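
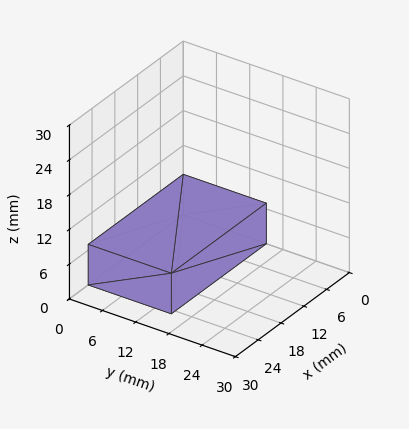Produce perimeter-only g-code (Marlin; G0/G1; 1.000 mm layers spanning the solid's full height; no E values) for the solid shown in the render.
Reading the render: the shape is a rectangular box, roughly 25 × 15 mm footprint and 7 mm tall (dimensions read to the nearest mm from the axis ticks). For the g-code, the solid's height is divided into equal slices at the stated Δz and each level perimeter traced with G1 moves after a G0 lift.

; perimeter-only toolpath
G21 ; units = mm
G90 ; absolute positioning
G28 ; home
; layer 1
G0 Z1.000
G0 X0.000 Y0.000
G1 X25.000 Y0.000
G1 X25.000 Y15.000
G1 X0.000 Y15.000
G1 X0.000 Y0.000
; layer 2
G0 Z2.000
G0 X0.000 Y0.000
G1 X25.000 Y0.000
G1 X25.000 Y15.000
G1 X0.000 Y15.000
G1 X0.000 Y0.000
; layer 3
G0 Z3.000
G0 X0.000 Y0.000
G1 X25.000 Y0.000
G1 X25.000 Y15.000
G1 X0.000 Y15.000
G1 X0.000 Y0.000
; layer 4
G0 Z4.000
G0 X0.000 Y0.000
G1 X25.000 Y0.000
G1 X25.000 Y15.000
G1 X0.000 Y15.000
G1 X0.000 Y0.000
; layer 5
G0 Z5.000
G0 X0.000 Y0.000
G1 X25.000 Y0.000
G1 X25.000 Y15.000
G1 X0.000 Y15.000
G1 X0.000 Y0.000
; layer 6
G0 Z6.000
G0 X0.000 Y0.000
G1 X25.000 Y0.000
G1 X25.000 Y15.000
G1 X0.000 Y15.000
G1 X0.000 Y0.000
; layer 7
G0 Z7.000
G0 X0.000 Y0.000
G1 X25.000 Y0.000
G1 X25.000 Y15.000
G1 X0.000 Y15.000
G1 X0.000 Y0.000
M2 ; end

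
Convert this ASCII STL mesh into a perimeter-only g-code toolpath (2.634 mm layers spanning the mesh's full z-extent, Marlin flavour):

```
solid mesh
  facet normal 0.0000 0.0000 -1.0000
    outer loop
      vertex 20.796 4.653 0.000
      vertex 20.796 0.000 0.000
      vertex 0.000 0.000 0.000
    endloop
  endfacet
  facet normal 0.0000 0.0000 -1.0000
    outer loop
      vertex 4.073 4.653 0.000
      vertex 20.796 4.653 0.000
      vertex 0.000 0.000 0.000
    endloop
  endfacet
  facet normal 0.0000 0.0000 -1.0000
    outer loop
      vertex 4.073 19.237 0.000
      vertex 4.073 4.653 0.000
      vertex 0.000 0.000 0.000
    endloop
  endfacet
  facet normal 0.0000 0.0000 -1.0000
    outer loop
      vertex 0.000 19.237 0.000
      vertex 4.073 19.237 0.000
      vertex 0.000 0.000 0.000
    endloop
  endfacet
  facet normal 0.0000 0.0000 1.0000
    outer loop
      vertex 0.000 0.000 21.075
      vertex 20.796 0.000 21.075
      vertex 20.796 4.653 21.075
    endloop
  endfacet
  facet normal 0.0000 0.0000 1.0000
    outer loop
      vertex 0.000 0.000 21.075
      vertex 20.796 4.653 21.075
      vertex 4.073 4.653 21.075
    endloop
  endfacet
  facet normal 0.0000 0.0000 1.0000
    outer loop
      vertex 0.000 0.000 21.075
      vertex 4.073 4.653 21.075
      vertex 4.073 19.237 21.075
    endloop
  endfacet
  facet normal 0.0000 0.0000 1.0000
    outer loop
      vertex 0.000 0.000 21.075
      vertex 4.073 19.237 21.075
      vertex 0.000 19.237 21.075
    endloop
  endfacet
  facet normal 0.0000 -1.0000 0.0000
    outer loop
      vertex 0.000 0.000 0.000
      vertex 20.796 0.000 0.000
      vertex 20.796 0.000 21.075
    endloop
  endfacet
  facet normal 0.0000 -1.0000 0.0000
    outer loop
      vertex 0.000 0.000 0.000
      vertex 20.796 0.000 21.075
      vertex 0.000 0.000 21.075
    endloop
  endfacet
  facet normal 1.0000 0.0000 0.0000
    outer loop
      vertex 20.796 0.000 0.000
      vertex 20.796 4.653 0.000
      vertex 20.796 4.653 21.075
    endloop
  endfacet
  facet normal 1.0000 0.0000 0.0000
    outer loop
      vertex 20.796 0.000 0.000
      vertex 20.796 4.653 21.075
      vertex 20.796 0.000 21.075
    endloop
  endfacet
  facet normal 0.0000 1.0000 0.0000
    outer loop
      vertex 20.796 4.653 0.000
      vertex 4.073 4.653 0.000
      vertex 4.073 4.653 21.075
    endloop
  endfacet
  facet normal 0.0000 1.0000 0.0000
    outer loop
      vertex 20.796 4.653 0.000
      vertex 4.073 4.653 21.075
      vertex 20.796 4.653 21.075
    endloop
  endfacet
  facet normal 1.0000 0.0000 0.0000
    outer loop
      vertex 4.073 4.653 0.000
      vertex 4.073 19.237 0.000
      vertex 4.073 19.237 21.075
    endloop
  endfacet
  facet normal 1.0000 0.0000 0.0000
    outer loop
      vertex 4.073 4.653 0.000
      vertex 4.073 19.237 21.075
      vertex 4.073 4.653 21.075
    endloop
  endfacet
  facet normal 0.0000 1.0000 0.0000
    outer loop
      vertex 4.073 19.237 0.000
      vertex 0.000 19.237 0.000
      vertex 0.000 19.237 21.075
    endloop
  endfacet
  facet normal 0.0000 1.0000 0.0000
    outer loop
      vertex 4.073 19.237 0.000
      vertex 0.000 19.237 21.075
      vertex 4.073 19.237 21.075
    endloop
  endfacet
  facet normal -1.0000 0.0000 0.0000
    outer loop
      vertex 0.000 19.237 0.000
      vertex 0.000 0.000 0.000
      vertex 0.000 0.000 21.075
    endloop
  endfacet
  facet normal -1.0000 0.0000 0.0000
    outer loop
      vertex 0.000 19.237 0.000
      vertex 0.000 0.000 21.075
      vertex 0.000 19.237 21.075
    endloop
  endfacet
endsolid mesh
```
; perimeter-only toolpath
G21 ; units = mm
G90 ; absolute positioning
G28 ; home
; layer 1
G0 Z2.634
G0 X0.000 Y0.000
G1 X20.796 Y0.000
G1 X20.796 Y4.653
G1 X4.073 Y4.653
G1 X4.073 Y19.237
G1 X0.000 Y19.237
G1 X0.000 Y0.000
; layer 2
G0 Z5.269
G0 X0.000 Y0.000
G1 X20.796 Y0.000
G1 X20.796 Y4.653
G1 X4.073 Y4.653
G1 X4.073 Y19.237
G1 X0.000 Y19.237
G1 X0.000 Y0.000
; layer 3
G0 Z7.903
G0 X0.000 Y0.000
G1 X20.796 Y0.000
G1 X20.796 Y4.653
G1 X4.073 Y4.653
G1 X4.073 Y19.237
G1 X0.000 Y19.237
G1 X0.000 Y0.000
; layer 4
G0 Z10.537
G0 X0.000 Y0.000
G1 X20.796 Y0.000
G1 X20.796 Y4.653
G1 X4.073 Y4.653
G1 X4.073 Y19.237
G1 X0.000 Y19.237
G1 X0.000 Y0.000
; layer 5
G0 Z13.172
G0 X0.000 Y0.000
G1 X20.796 Y0.000
G1 X20.796 Y4.653
G1 X4.073 Y4.653
G1 X4.073 Y19.237
G1 X0.000 Y19.237
G1 X0.000 Y0.000
; layer 6
G0 Z15.806
G0 X0.000 Y0.000
G1 X20.796 Y0.000
G1 X20.796 Y4.653
G1 X4.073 Y4.653
G1 X4.073 Y19.237
G1 X0.000 Y19.237
G1 X0.000 Y0.000
; layer 7
G0 Z18.441
G0 X0.000 Y0.000
G1 X20.796 Y0.000
G1 X20.796 Y4.653
G1 X4.073 Y4.653
G1 X4.073 Y19.237
G1 X0.000 Y19.237
G1 X0.000 Y0.000
; layer 8
G0 Z21.075
G0 X0.000 Y0.000
G1 X20.796 Y0.000
G1 X20.796 Y4.653
G1 X4.073 Y4.653
G1 X4.073 Y19.237
G1 X0.000 Y19.237
G1 X0.000 Y0.000
M2 ; end

The solid is an L-shaped prism: outer 20.8 × 19.2 mm, arm thicknesses ≈ 4.65 mm (horizontal) and 4.07 mm (vertical), extruded 21.1 mm in z. Slicing at Δz = 2.634 mm — 8 equal slices spanning the solid's height, so layer i sits at z = i·h/8 — gives 8 non-empty perimeters. Each is a 6-segment closed polygon; G0 lifts to the layer z and rapids to the start vertex, then G1 traces the edges.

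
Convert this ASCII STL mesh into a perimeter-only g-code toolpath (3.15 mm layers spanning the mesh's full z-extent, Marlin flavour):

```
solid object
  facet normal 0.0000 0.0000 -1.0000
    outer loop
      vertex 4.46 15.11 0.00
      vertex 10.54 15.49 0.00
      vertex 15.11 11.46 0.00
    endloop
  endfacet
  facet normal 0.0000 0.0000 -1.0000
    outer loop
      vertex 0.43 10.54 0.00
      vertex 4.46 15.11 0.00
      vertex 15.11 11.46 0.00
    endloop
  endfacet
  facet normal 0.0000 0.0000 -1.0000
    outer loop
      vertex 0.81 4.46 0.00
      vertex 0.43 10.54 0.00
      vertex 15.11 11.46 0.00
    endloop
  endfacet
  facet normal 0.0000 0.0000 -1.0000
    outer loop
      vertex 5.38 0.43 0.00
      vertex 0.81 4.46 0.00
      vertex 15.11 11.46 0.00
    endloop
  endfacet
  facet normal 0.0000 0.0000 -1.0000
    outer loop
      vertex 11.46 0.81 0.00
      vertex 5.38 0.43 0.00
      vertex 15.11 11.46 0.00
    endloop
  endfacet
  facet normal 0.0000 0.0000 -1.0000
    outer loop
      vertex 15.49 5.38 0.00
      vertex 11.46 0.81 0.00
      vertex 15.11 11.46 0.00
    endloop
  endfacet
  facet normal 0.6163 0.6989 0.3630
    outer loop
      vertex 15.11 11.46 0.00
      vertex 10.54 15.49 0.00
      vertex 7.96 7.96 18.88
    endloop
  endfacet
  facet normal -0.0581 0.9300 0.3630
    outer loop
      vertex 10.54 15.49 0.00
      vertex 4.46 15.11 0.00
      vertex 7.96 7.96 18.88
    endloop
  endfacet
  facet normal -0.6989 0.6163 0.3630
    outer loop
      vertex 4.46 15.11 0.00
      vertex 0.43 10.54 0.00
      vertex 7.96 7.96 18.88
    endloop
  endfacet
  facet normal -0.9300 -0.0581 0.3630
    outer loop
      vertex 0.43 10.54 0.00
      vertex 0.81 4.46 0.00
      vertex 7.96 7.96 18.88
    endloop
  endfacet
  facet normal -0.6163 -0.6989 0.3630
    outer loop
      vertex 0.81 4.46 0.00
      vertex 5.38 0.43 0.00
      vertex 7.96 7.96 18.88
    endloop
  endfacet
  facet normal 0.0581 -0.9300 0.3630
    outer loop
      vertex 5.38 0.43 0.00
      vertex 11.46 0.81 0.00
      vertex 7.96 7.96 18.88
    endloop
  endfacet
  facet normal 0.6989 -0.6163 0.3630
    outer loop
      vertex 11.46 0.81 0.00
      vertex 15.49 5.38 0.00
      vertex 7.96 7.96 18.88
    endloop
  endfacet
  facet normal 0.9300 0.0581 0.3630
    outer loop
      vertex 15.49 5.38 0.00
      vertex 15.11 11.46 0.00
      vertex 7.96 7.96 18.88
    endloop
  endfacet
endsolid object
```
; perimeter-only toolpath
G21 ; units = mm
G90 ; absolute positioning
G28 ; home
; layer 1
G0 Z3.15
G0 X13.92 Y10.88
G1 X10.11 Y14.23
G1 X5.04 Y13.92
G1 X1.68 Y10.11
G1 X2.00 Y5.04
G1 X5.81 Y1.68
G1 X10.88 Y2.00
G1 X14.23 Y5.81
G1 X13.92 Y10.88
; layer 2
G0 Z6.29
G0 X12.73 Y10.29
G1 X9.68 Y12.98
G1 X5.63 Y12.73
G1 X2.94 Y9.68
G1 X3.19 Y5.63
G1 X6.24 Y2.94
G1 X10.29 Y3.19
G1 X12.98 Y6.24
G1 X12.73 Y10.29
; layer 3
G0 Z9.44
G0 X11.54 Y9.71
G1 X9.25 Y11.72
G1 X6.21 Y11.54
G1 X4.20 Y9.25
G1 X4.38 Y6.21
G1 X6.67 Y4.20
G1 X9.71 Y4.38
G1 X11.72 Y6.67
G1 X11.54 Y9.71
; layer 4
G0 Z12.59
G0 X10.34 Y9.13
G1 X8.82 Y10.47
G1 X6.79 Y10.34
G1 X5.45 Y8.82
G1 X5.58 Y6.79
G1 X7.10 Y5.45
G1 X9.13 Y5.58
G1 X10.47 Y7.10
G1 X10.34 Y9.13
; layer 5
G0 Z15.73
G0 X9.15 Y8.54
G1 X8.39 Y9.21
G1 X7.38 Y9.15
G1 X6.71 Y8.39
G1 X6.77 Y7.38
G1 X7.53 Y6.71
G1 X8.54 Y6.77
G1 X9.21 Y7.53
G1 X9.15 Y8.54
M2 ; end

The solid is a regular 8-sided pyramid, base circumscribed radius ≈ 7.96 mm, apex at z ≈ 18.9 mm. Slicing at Δz = 3.15 mm — 6 equal slices spanning the solid's height, so layer i sits at z = i·h/6 — gives 5 non-empty perimeters. Each is a 8-segment closed polygon; G0 lifts to the layer z and rapids to the start vertex, then G1 traces the edges. The cross-section shrinks linearly with z (the slice at the apex is degenerate and omitted).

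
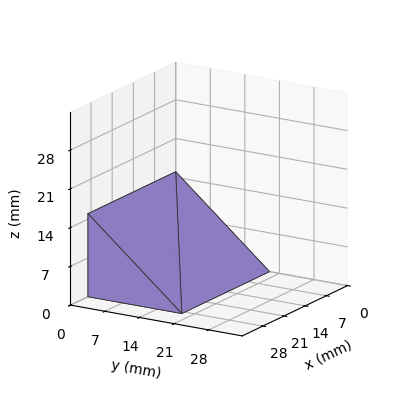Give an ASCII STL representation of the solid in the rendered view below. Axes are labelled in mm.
Reading the render: the shape is a wedge (ramp): 29 × 19 mm base, rising to 15 mm along the y=0 edge and sloping linearly to z=0 at y=19 (dimensions read to the nearest mm from the axis ticks). For the STL, each face is triangulated and given an outward normal.

solid part
  facet normal 0.0000 0.0000 -1.0000
    outer loop
      vertex 29.0 19.0 0.0
      vertex 29.0 0.0 0.0
      vertex 0.0 0.0 0.0
    endloop
  endfacet
  facet normal 0.0000 0.0000 -1.0000
    outer loop
      vertex 0.0 19.0 0.0
      vertex 29.0 19.0 0.0
      vertex 0.0 0.0 0.0
    endloop
  endfacet
  facet normal 0.0000 -1.0000 0.0000
    outer loop
      vertex 0.0 0.0 0.0
      vertex 29.0 0.0 0.0
      vertex 29.0 0.0 15.0
    endloop
  endfacet
  facet normal 0.0000 -1.0000 0.0000
    outer loop
      vertex 0.0 0.0 0.0
      vertex 29.0 0.0 15.0
      vertex 0.0 0.0 15.0
    endloop
  endfacet
  facet normal 0.0000 0.6196 0.7849
    outer loop
      vertex 0.0 0.0 15.0
      vertex 29.0 0.0 15.0
      vertex 29.0 19.0 0.0
    endloop
  endfacet
  facet normal 0.0000 0.6196 0.7849
    outer loop
      vertex 0.0 0.0 15.0
      vertex 29.0 19.0 0.0
      vertex 0.0 19.0 0.0
    endloop
  endfacet
  facet normal -1.0000 0.0000 0.0000
    outer loop
      vertex 0.0 0.0 15.0
      vertex 0.0 19.0 0.0
      vertex 0.0 0.0 0.0
    endloop
  endfacet
  facet normal 1.0000 0.0000 0.0000
    outer loop
      vertex 29.0 0.0 0.0
      vertex 29.0 19.0 0.0
      vertex 29.0 0.0 15.0
    endloop
  endfacet
endsolid part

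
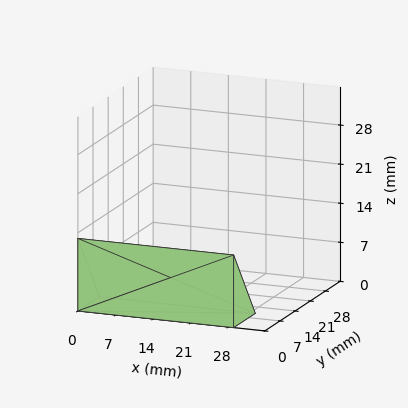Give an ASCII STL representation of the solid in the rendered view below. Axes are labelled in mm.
Reading the render: the shape is a wedge (ramp): 29 × 10 mm base, rising to 13 mm along the y=0 edge and sloping linearly to z=0 at y=10 (dimensions read to the nearest mm from the axis ticks). For the STL, each face is triangulated and given an outward normal.

solid part
  facet normal 0.0000 0.0000 -1.0000
    outer loop
      vertex 29.0 10.0 0.0
      vertex 29.0 0.0 0.0
      vertex 0.0 0.0 0.0
    endloop
  endfacet
  facet normal 0.0000 0.0000 -1.0000
    outer loop
      vertex 0.0 10.0 0.0
      vertex 29.0 10.0 0.0
      vertex 0.0 0.0 0.0
    endloop
  endfacet
  facet normal 0.0000 -1.0000 0.0000
    outer loop
      vertex 0.0 0.0 0.0
      vertex 29.0 0.0 0.0
      vertex 29.0 0.0 13.0
    endloop
  endfacet
  facet normal 0.0000 -1.0000 0.0000
    outer loop
      vertex 0.0 0.0 0.0
      vertex 29.0 0.0 13.0
      vertex 0.0 0.0 13.0
    endloop
  endfacet
  facet normal 0.0000 0.7926 0.6097
    outer loop
      vertex 0.0 0.0 13.0
      vertex 29.0 0.0 13.0
      vertex 29.0 10.0 0.0
    endloop
  endfacet
  facet normal 0.0000 0.7926 0.6097
    outer loop
      vertex 0.0 0.0 13.0
      vertex 29.0 10.0 0.0
      vertex 0.0 10.0 0.0
    endloop
  endfacet
  facet normal -1.0000 0.0000 0.0000
    outer loop
      vertex 0.0 0.0 13.0
      vertex 0.0 10.0 0.0
      vertex 0.0 0.0 0.0
    endloop
  endfacet
  facet normal 1.0000 0.0000 0.0000
    outer loop
      vertex 29.0 0.0 0.0
      vertex 29.0 10.0 0.0
      vertex 29.0 0.0 13.0
    endloop
  endfacet
endsolid part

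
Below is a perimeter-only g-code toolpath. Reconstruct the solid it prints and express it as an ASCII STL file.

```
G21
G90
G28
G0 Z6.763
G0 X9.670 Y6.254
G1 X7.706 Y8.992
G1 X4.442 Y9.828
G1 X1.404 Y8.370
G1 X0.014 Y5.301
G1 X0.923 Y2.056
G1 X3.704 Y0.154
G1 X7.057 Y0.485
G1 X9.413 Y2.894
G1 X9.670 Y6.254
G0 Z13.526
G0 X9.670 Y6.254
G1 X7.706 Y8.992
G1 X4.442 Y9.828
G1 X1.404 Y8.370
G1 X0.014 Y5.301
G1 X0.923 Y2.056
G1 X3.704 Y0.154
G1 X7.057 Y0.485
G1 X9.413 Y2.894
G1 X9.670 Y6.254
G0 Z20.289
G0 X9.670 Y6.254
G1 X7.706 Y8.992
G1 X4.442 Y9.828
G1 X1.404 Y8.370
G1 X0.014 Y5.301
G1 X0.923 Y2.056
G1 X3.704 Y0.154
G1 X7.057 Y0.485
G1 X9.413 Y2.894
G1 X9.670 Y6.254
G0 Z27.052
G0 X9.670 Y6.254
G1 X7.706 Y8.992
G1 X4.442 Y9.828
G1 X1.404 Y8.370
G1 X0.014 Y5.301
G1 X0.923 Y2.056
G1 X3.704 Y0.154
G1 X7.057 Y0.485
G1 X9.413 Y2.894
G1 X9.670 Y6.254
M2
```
solid part
  facet normal 0.0000 0.0000 -1.0000
    outer loop
      vertex 4.442 9.828 0.000
      vertex 7.706 8.992 0.000
      vertex 9.670 6.254 0.000
    endloop
  endfacet
  facet normal 0.0000 0.0000 -1.0000
    outer loop
      vertex 1.404 8.370 0.000
      vertex 4.442 9.828 0.000
      vertex 9.670 6.254 0.000
    endloop
  endfacet
  facet normal 0.0000 0.0000 -1.0000
    outer loop
      vertex 0.014 5.301 0.000
      vertex 1.404 8.370 0.000
      vertex 9.670 6.254 0.000
    endloop
  endfacet
  facet normal 0.0000 0.0000 -1.0000
    outer loop
      vertex 0.923 2.056 0.000
      vertex 0.014 5.301 0.000
      vertex 9.670 6.254 0.000
    endloop
  endfacet
  facet normal 0.0000 0.0000 -1.0000
    outer loop
      vertex 3.704 0.154 0.000
      vertex 0.923 2.056 0.000
      vertex 9.670 6.254 0.000
    endloop
  endfacet
  facet normal 0.0000 0.0000 -1.0000
    outer loop
      vertex 7.057 0.485 0.000
      vertex 3.704 0.154 0.000
      vertex 9.670 6.254 0.000
    endloop
  endfacet
  facet normal 0.0000 0.0000 -1.0000
    outer loop
      vertex 9.413 2.894 0.000
      vertex 7.057 0.485 0.000
      vertex 9.670 6.254 0.000
    endloop
  endfacet
  facet normal 0.0000 0.0000 1.0000
    outer loop
      vertex 9.670 6.254 27.052
      vertex 7.706 8.992 27.052
      vertex 4.442 9.828 27.052
    endloop
  endfacet
  facet normal 0.0000 0.0000 1.0000
    outer loop
      vertex 9.670 6.254 27.052
      vertex 4.442 9.828 27.052
      vertex 1.404 8.370 27.052
    endloop
  endfacet
  facet normal 0.0000 0.0000 1.0000
    outer loop
      vertex 9.670 6.254 27.052
      vertex 1.404 8.370 27.052
      vertex 0.014 5.301 27.052
    endloop
  endfacet
  facet normal 0.0000 0.0000 1.0000
    outer loop
      vertex 9.670 6.254 27.052
      vertex 0.014 5.301 27.052
      vertex 0.923 2.056 27.052
    endloop
  endfacet
  facet normal 0.0000 0.0000 1.0000
    outer loop
      vertex 9.670 6.254 27.052
      vertex 0.923 2.056 27.052
      vertex 3.704 0.154 27.052
    endloop
  endfacet
  facet normal 0.0000 0.0000 1.0000
    outer loop
      vertex 9.670 6.254 27.052
      vertex 3.704 0.154 27.052
      vertex 7.057 0.485 27.052
    endloop
  endfacet
  facet normal 0.0000 0.0000 1.0000
    outer loop
      vertex 9.670 6.254 27.052
      vertex 7.057 0.485 27.052
      vertex 9.413 2.894 27.052
    endloop
  endfacet
  facet normal 0.8126 0.5829 0.0000
    outer loop
      vertex 9.670 6.254 0.000
      vertex 7.706 8.992 0.000
      vertex 7.706 8.992 27.052
    endloop
  endfacet
  facet normal 0.8126 0.5829 0.0000
    outer loop
      vertex 9.670 6.254 0.000
      vertex 7.706 8.992 27.052
      vertex 9.670 6.254 27.052
    endloop
  endfacet
  facet normal 0.2481 0.9687 0.0000
    outer loop
      vertex 7.706 8.992 0.000
      vertex 4.442 9.828 0.000
      vertex 4.442 9.828 27.052
    endloop
  endfacet
  facet normal 0.2481 0.9687 0.0000
    outer loop
      vertex 7.706 8.992 0.000
      vertex 4.442 9.828 27.052
      vertex 7.706 8.992 27.052
    endloop
  endfacet
  facet normal -0.4327 0.9016 0.0000
    outer loop
      vertex 4.442 9.828 0.000
      vertex 1.404 8.370 0.000
      vertex 1.404 8.370 27.052
    endloop
  endfacet
  facet normal -0.4327 0.9016 0.0000
    outer loop
      vertex 4.442 9.828 0.000
      vertex 1.404 8.370 27.052
      vertex 4.442 9.828 27.052
    endloop
  endfacet
  facet normal -0.9109 0.4126 0.0000
    outer loop
      vertex 1.404 8.370 0.000
      vertex 0.014 5.301 0.000
      vertex 0.014 5.301 27.052
    endloop
  endfacet
  facet normal -0.9109 0.4126 0.0000
    outer loop
      vertex 1.404 8.370 0.000
      vertex 0.014 5.301 27.052
      vertex 1.404 8.370 27.052
    endloop
  endfacet
  facet normal -0.9629 -0.2697 0.0000
    outer loop
      vertex 0.014 5.301 0.000
      vertex 0.923 2.056 0.000
      vertex 0.923 2.056 27.052
    endloop
  endfacet
  facet normal -0.9629 -0.2697 0.0000
    outer loop
      vertex 0.014 5.301 0.000
      vertex 0.923 2.056 27.052
      vertex 0.014 5.301 27.052
    endloop
  endfacet
  facet normal -0.5645 -0.8254 0.0000
    outer loop
      vertex 0.923 2.056 0.000
      vertex 3.704 0.154 0.000
      vertex 3.704 0.154 27.052
    endloop
  endfacet
  facet normal -0.5645 -0.8254 0.0000
    outer loop
      vertex 0.923 2.056 0.000
      vertex 3.704 0.154 27.052
      vertex 0.923 2.056 27.052
    endloop
  endfacet
  facet normal 0.0982 -0.9952 0.0000
    outer loop
      vertex 3.704 0.154 0.000
      vertex 7.057 0.485 0.000
      vertex 7.057 0.485 27.052
    endloop
  endfacet
  facet normal 0.0982 -0.9952 0.0000
    outer loop
      vertex 3.704 0.154 0.000
      vertex 7.057 0.485 27.052
      vertex 3.704 0.154 27.052
    endloop
  endfacet
  facet normal 0.7149 -0.6992 0.0000
    outer loop
      vertex 7.057 0.485 0.000
      vertex 9.413 2.894 0.000
      vertex 9.413 2.894 27.052
    endloop
  endfacet
  facet normal 0.7149 -0.6992 0.0000
    outer loop
      vertex 7.057 0.485 0.000
      vertex 9.413 2.894 27.052
      vertex 7.057 0.485 27.052
    endloop
  endfacet
  facet normal 0.9971 -0.0763 0.0000
    outer loop
      vertex 9.413 2.894 0.000
      vertex 9.670 6.254 0.000
      vertex 9.670 6.254 27.052
    endloop
  endfacet
  facet normal 0.9971 -0.0763 0.0000
    outer loop
      vertex 9.413 2.894 0.000
      vertex 9.670 6.254 27.052
      vertex 9.413 2.894 27.052
    endloop
  endfacet
endsolid part

The G0 Z moves step by Δz≈6.763 mm. Every layer's G1 loop is the same polygon, so the solid is a straight extrusion of it from z=0 to z≈27.1. Closing with flat bottom and top caps and triangulating gives 32 facets — a regular 9-sided prism (a cylinder approximated with 9 flat sides), circumscribed radius ≈ 4.93 mm, height ≈ 27.1 mm.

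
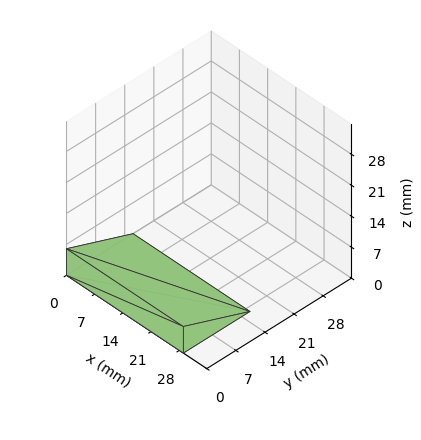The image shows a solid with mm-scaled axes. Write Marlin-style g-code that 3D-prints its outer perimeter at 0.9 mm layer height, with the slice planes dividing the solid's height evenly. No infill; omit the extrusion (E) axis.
Reading the render: the shape is a wedge (ramp): 29 × 16 mm base, rising to 6 mm along the y=0 edge and sloping linearly to z=0 at y=16 (dimensions read to the nearest mm from the axis ticks). For the g-code, the solid's height is divided into equal slices at the stated Δz and each level perimeter traced with G1 moves after a G0 lift.

; perimeter-only toolpath
G21 ; units = mm
G90 ; absolute positioning
G28 ; home
; layer 1
G0 Z0.9
G0 X0.0 Y0.0
G1 X29.0 Y0.0
G1 X29.0 Y13.7
G1 X0.0 Y13.7
G1 X0.0 Y0.0
; layer 2
G0 Z1.7
G0 X0.0 Y0.0
G1 X29.0 Y0.0
G1 X29.0 Y11.4
G1 X0.0 Y11.4
G1 X0.0 Y0.0
; layer 3
G0 Z2.6
G0 X0.0 Y0.0
G1 X29.0 Y0.0
G1 X29.0 Y9.1
G1 X0.0 Y9.1
G1 X0.0 Y0.0
; layer 4
G0 Z3.4
G0 X0.0 Y0.0
G1 X29.0 Y0.0
G1 X29.0 Y6.9
G1 X0.0 Y6.9
G1 X0.0 Y0.0
; layer 5
G0 Z4.3
G0 X0.0 Y0.0
G1 X29.0 Y0.0
G1 X29.0 Y4.6
G1 X0.0 Y4.6
G1 X0.0 Y0.0
; layer 6
G0 Z5.1
G0 X0.0 Y0.0
G1 X29.0 Y0.0
G1 X29.0 Y2.3
G1 X0.0 Y2.3
G1 X0.0 Y0.0
M2 ; end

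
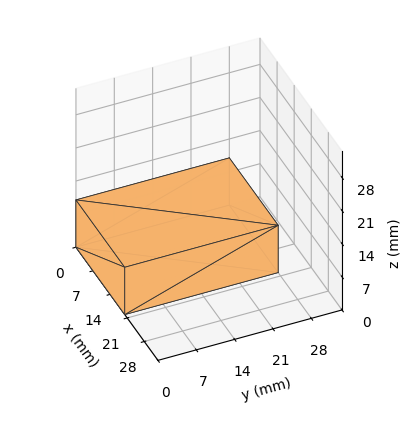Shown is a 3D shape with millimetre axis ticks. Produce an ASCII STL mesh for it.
Reading the render: the shape is a rectangular box, roughly 20 × 28 mm footprint and 10 mm tall (dimensions read to the nearest mm from the axis ticks). For the STL, each face is triangulated and given an outward normal.

solid part
  facet normal 0.0000 0.0000 -1.0000
    outer loop
      vertex 20.0 28.0 0.0
      vertex 20.0 0.0 0.0
      vertex 0.0 0.0 0.0
    endloop
  endfacet
  facet normal 0.0000 0.0000 -1.0000
    outer loop
      vertex 0.0 28.0 0.0
      vertex 20.0 28.0 0.0
      vertex 0.0 0.0 0.0
    endloop
  endfacet
  facet normal 0.0000 0.0000 1.0000
    outer loop
      vertex 0.0 0.0 10.0
      vertex 20.0 0.0 10.0
      vertex 20.0 28.0 10.0
    endloop
  endfacet
  facet normal 0.0000 0.0000 1.0000
    outer loop
      vertex 0.0 0.0 10.0
      vertex 20.0 28.0 10.0
      vertex 0.0 28.0 10.0
    endloop
  endfacet
  facet normal 0.0000 -1.0000 0.0000
    outer loop
      vertex 0.0 0.0 0.0
      vertex 20.0 0.0 0.0
      vertex 20.0 0.0 10.0
    endloop
  endfacet
  facet normal 0.0000 -1.0000 0.0000
    outer loop
      vertex 0.0 0.0 0.0
      vertex 20.0 0.0 10.0
      vertex 0.0 0.0 10.0
    endloop
  endfacet
  facet normal 0.0000 1.0000 0.0000
    outer loop
      vertex 20.0 28.0 10.0
      vertex 20.0 28.0 0.0
      vertex 0.0 28.0 0.0
    endloop
  endfacet
  facet normal 0.0000 1.0000 0.0000
    outer loop
      vertex 0.0 28.0 10.0
      vertex 20.0 28.0 10.0
      vertex 0.0 28.0 0.0
    endloop
  endfacet
  facet normal -1.0000 0.0000 0.0000
    outer loop
      vertex 0.0 28.0 10.0
      vertex 0.0 28.0 0.0
      vertex 0.0 0.0 0.0
    endloop
  endfacet
  facet normal -1.0000 0.0000 0.0000
    outer loop
      vertex 0.0 0.0 10.0
      vertex 0.0 28.0 10.0
      vertex 0.0 0.0 0.0
    endloop
  endfacet
  facet normal 1.0000 0.0000 0.0000
    outer loop
      vertex 20.0 0.0 0.0
      vertex 20.0 28.0 0.0
      vertex 20.0 28.0 10.0
    endloop
  endfacet
  facet normal 1.0000 0.0000 0.0000
    outer loop
      vertex 20.0 0.0 0.0
      vertex 20.0 28.0 10.0
      vertex 20.0 0.0 10.0
    endloop
  endfacet
endsolid part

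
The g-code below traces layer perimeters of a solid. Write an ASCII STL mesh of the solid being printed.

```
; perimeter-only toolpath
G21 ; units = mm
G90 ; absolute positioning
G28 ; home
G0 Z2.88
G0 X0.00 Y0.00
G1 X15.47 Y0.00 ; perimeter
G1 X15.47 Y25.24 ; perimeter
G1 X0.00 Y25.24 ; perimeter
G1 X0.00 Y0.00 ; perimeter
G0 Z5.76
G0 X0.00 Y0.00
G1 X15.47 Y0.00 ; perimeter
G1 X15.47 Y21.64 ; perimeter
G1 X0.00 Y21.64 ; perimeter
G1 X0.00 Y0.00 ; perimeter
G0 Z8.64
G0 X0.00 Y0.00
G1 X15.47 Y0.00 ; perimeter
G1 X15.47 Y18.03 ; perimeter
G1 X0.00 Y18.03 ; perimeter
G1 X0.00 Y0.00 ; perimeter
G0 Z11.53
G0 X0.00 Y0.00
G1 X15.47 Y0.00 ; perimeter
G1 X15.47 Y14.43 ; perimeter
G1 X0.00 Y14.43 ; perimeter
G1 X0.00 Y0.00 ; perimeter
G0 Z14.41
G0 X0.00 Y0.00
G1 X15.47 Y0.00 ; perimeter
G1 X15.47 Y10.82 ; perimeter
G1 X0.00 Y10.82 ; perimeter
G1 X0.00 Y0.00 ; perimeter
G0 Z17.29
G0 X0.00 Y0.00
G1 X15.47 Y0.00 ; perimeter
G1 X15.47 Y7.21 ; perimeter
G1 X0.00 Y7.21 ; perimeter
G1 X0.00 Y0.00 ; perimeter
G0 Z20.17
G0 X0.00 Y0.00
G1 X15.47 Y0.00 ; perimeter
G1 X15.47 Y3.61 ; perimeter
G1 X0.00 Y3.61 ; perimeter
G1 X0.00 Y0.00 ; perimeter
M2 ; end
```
solid part
  facet normal 0.0000 0.0000 -1.0000
    outer loop
      vertex 15.47 28.85 0.00
      vertex 15.47 0.00 0.00
      vertex 0.00 0.00 0.00
    endloop
  endfacet
  facet normal 0.0000 0.0000 -1.0000
    outer loop
      vertex 0.00 28.85 0.00
      vertex 15.47 28.85 0.00
      vertex 0.00 0.00 0.00
    endloop
  endfacet
  facet normal 0.0000 -1.0000 0.0000
    outer loop
      vertex 0.00 0.00 0.00
      vertex 15.47 0.00 0.00
      vertex 15.47 0.00 23.05
    endloop
  endfacet
  facet normal 0.0000 -1.0000 0.0000
    outer loop
      vertex 0.00 0.00 0.00
      vertex 15.47 0.00 23.05
      vertex 0.00 0.00 23.05
    endloop
  endfacet
  facet normal 0.0000 0.6242 0.7813
    outer loop
      vertex 0.00 0.00 23.05
      vertex 15.47 0.00 23.05
      vertex 15.47 28.85 0.00
    endloop
  endfacet
  facet normal 0.0000 0.6242 0.7813
    outer loop
      vertex 0.00 0.00 23.05
      vertex 15.47 28.85 0.00
      vertex 0.00 28.85 0.00
    endloop
  endfacet
  facet normal -1.0000 0.0000 0.0000
    outer loop
      vertex 0.00 0.00 23.05
      vertex 0.00 28.85 0.00
      vertex 0.00 0.00 0.00
    endloop
  endfacet
  facet normal 1.0000 0.0000 0.0000
    outer loop
      vertex 15.47 0.00 0.00
      vertex 15.47 28.85 0.00
      vertex 15.47 0.00 23.05
    endloop
  endfacet
endsolid part

The G0 Z moves step by Δz≈2.88 mm. The G1 loops shrink linearly with z, so the solid tapers from its base footprint up to z≈23.1. Closing with a flat bottom cap and the tapered top and triangulating gives 8 facets — a wedge (ramp): 15.5 × 28.9 mm base, rising to 23.1 mm along the y=0 edge and sloping linearly to z=0 at y=28.9.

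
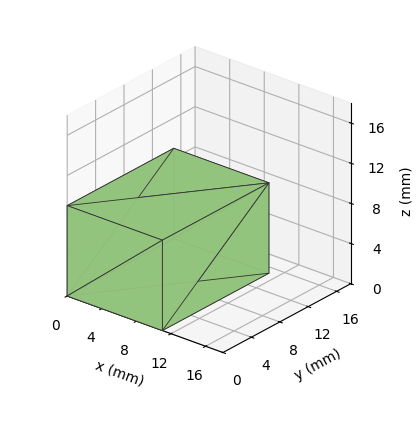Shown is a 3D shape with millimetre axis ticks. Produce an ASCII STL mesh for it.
Reading the render: the shape is a rectangular box, roughly 11 × 15 mm footprint and 9 mm tall (dimensions read to the nearest mm from the axis ticks). For the STL, each face is triangulated and given an outward normal.

solid part
  facet normal 0.0000 0.0000 -1.0000
    outer loop
      vertex 11.00 15.00 0.00
      vertex 11.00 0.00 0.00
      vertex 0.00 0.00 0.00
    endloop
  endfacet
  facet normal 0.0000 0.0000 -1.0000
    outer loop
      vertex 0.00 15.00 0.00
      vertex 11.00 15.00 0.00
      vertex 0.00 0.00 0.00
    endloop
  endfacet
  facet normal 0.0000 0.0000 1.0000
    outer loop
      vertex 0.00 0.00 9.00
      vertex 11.00 0.00 9.00
      vertex 11.00 15.00 9.00
    endloop
  endfacet
  facet normal 0.0000 0.0000 1.0000
    outer loop
      vertex 0.00 0.00 9.00
      vertex 11.00 15.00 9.00
      vertex 0.00 15.00 9.00
    endloop
  endfacet
  facet normal 0.0000 -1.0000 0.0000
    outer loop
      vertex 0.00 0.00 0.00
      vertex 11.00 0.00 0.00
      vertex 11.00 0.00 9.00
    endloop
  endfacet
  facet normal 0.0000 -1.0000 0.0000
    outer loop
      vertex 0.00 0.00 0.00
      vertex 11.00 0.00 9.00
      vertex 0.00 0.00 9.00
    endloop
  endfacet
  facet normal 0.0000 1.0000 0.0000
    outer loop
      vertex 11.00 15.00 9.00
      vertex 11.00 15.00 0.00
      vertex 0.00 15.00 0.00
    endloop
  endfacet
  facet normal 0.0000 1.0000 0.0000
    outer loop
      vertex 0.00 15.00 9.00
      vertex 11.00 15.00 9.00
      vertex 0.00 15.00 0.00
    endloop
  endfacet
  facet normal -1.0000 0.0000 0.0000
    outer loop
      vertex 0.00 15.00 9.00
      vertex 0.00 15.00 0.00
      vertex 0.00 0.00 0.00
    endloop
  endfacet
  facet normal -1.0000 0.0000 0.0000
    outer loop
      vertex 0.00 0.00 9.00
      vertex 0.00 15.00 9.00
      vertex 0.00 0.00 0.00
    endloop
  endfacet
  facet normal 1.0000 0.0000 0.0000
    outer loop
      vertex 11.00 0.00 0.00
      vertex 11.00 15.00 0.00
      vertex 11.00 15.00 9.00
    endloop
  endfacet
  facet normal 1.0000 0.0000 0.0000
    outer loop
      vertex 11.00 0.00 0.00
      vertex 11.00 15.00 9.00
      vertex 11.00 0.00 9.00
    endloop
  endfacet
endsolid part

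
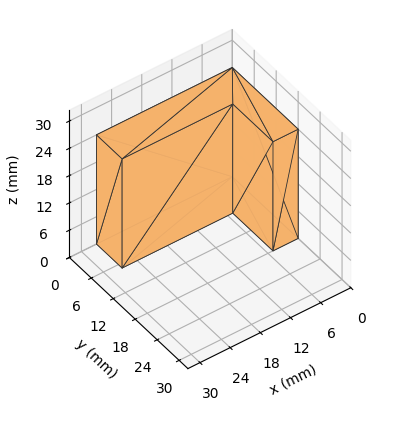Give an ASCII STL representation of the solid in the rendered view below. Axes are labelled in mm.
Reading the render: the shape is an L-shaped prism: outer 27 × 18 mm, arm thicknesses ≈ 7 mm (horizontal) and 5 mm (vertical), extruded 24 mm in z (dimensions read to the nearest mm from the axis ticks). For the STL, each face is triangulated and given an outward normal.

solid part
  facet normal 0.0000 0.0000 -1.0000
    outer loop
      vertex 27.000 7.000 0.000
      vertex 27.000 0.000 0.000
      vertex 0.000 0.000 0.000
    endloop
  endfacet
  facet normal 0.0000 0.0000 -1.0000
    outer loop
      vertex 5.000 7.000 0.000
      vertex 27.000 7.000 0.000
      vertex 0.000 0.000 0.000
    endloop
  endfacet
  facet normal 0.0000 0.0000 -1.0000
    outer loop
      vertex 5.000 18.000 0.000
      vertex 5.000 7.000 0.000
      vertex 0.000 0.000 0.000
    endloop
  endfacet
  facet normal 0.0000 0.0000 -1.0000
    outer loop
      vertex 0.000 18.000 0.000
      vertex 5.000 18.000 0.000
      vertex 0.000 0.000 0.000
    endloop
  endfacet
  facet normal 0.0000 0.0000 1.0000
    outer loop
      vertex 0.000 0.000 24.000
      vertex 27.000 0.000 24.000
      vertex 27.000 7.000 24.000
    endloop
  endfacet
  facet normal 0.0000 0.0000 1.0000
    outer loop
      vertex 0.000 0.000 24.000
      vertex 27.000 7.000 24.000
      vertex 5.000 7.000 24.000
    endloop
  endfacet
  facet normal 0.0000 0.0000 1.0000
    outer loop
      vertex 0.000 0.000 24.000
      vertex 5.000 7.000 24.000
      vertex 5.000 18.000 24.000
    endloop
  endfacet
  facet normal 0.0000 0.0000 1.0000
    outer loop
      vertex 0.000 0.000 24.000
      vertex 5.000 18.000 24.000
      vertex 0.000 18.000 24.000
    endloop
  endfacet
  facet normal 0.0000 -1.0000 0.0000
    outer loop
      vertex 0.000 0.000 0.000
      vertex 27.000 0.000 0.000
      vertex 27.000 0.000 24.000
    endloop
  endfacet
  facet normal 0.0000 -1.0000 0.0000
    outer loop
      vertex 0.000 0.000 0.000
      vertex 27.000 0.000 24.000
      vertex 0.000 0.000 24.000
    endloop
  endfacet
  facet normal 1.0000 0.0000 0.0000
    outer loop
      vertex 27.000 0.000 0.000
      vertex 27.000 7.000 0.000
      vertex 27.000 7.000 24.000
    endloop
  endfacet
  facet normal 1.0000 0.0000 0.0000
    outer loop
      vertex 27.000 0.000 0.000
      vertex 27.000 7.000 24.000
      vertex 27.000 0.000 24.000
    endloop
  endfacet
  facet normal 0.0000 1.0000 0.0000
    outer loop
      vertex 27.000 7.000 0.000
      vertex 5.000 7.000 0.000
      vertex 5.000 7.000 24.000
    endloop
  endfacet
  facet normal 0.0000 1.0000 0.0000
    outer loop
      vertex 27.000 7.000 0.000
      vertex 5.000 7.000 24.000
      vertex 27.000 7.000 24.000
    endloop
  endfacet
  facet normal 1.0000 0.0000 0.0000
    outer loop
      vertex 5.000 7.000 0.000
      vertex 5.000 18.000 0.000
      vertex 5.000 18.000 24.000
    endloop
  endfacet
  facet normal 1.0000 0.0000 0.0000
    outer loop
      vertex 5.000 7.000 0.000
      vertex 5.000 18.000 24.000
      vertex 5.000 7.000 24.000
    endloop
  endfacet
  facet normal 0.0000 1.0000 0.0000
    outer loop
      vertex 5.000 18.000 0.000
      vertex 0.000 18.000 0.000
      vertex 0.000 18.000 24.000
    endloop
  endfacet
  facet normal 0.0000 1.0000 0.0000
    outer loop
      vertex 5.000 18.000 0.000
      vertex 0.000 18.000 24.000
      vertex 5.000 18.000 24.000
    endloop
  endfacet
  facet normal -1.0000 0.0000 0.0000
    outer loop
      vertex 0.000 18.000 0.000
      vertex 0.000 0.000 0.000
      vertex 0.000 0.000 24.000
    endloop
  endfacet
  facet normal -1.0000 0.0000 0.0000
    outer loop
      vertex 0.000 18.000 0.000
      vertex 0.000 0.000 24.000
      vertex 0.000 18.000 24.000
    endloop
  endfacet
endsolid part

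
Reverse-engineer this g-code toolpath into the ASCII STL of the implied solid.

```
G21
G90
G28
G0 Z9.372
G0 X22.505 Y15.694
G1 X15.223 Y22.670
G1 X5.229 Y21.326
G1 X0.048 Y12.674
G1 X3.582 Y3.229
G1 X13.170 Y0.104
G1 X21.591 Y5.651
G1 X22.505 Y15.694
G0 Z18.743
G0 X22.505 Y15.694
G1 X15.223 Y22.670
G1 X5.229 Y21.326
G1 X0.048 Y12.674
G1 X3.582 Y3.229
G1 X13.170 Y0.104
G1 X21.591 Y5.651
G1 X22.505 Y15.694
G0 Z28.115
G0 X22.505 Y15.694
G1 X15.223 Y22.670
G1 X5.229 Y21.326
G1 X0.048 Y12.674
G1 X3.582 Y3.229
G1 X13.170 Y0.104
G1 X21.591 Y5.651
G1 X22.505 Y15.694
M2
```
solid part
  facet normal 0.0000 0.0000 -1.0000
    outer loop
      vertex 5.229 21.326 0.000
      vertex 15.223 22.670 0.000
      vertex 22.505 15.694 0.000
    endloop
  endfacet
  facet normal 0.0000 0.0000 -1.0000
    outer loop
      vertex 0.048 12.674 0.000
      vertex 5.229 21.326 0.000
      vertex 22.505 15.694 0.000
    endloop
  endfacet
  facet normal 0.0000 0.0000 -1.0000
    outer loop
      vertex 3.582 3.229 0.000
      vertex 0.048 12.674 0.000
      vertex 22.505 15.694 0.000
    endloop
  endfacet
  facet normal 0.0000 0.0000 -1.0000
    outer loop
      vertex 13.170 0.104 0.000
      vertex 3.582 3.229 0.000
      vertex 22.505 15.694 0.000
    endloop
  endfacet
  facet normal 0.0000 0.0000 -1.0000
    outer loop
      vertex 21.591 5.651 0.000
      vertex 13.170 0.104 0.000
      vertex 22.505 15.694 0.000
    endloop
  endfacet
  facet normal 0.0000 0.0000 1.0000
    outer loop
      vertex 22.505 15.694 28.115
      vertex 15.223 22.670 28.115
      vertex 5.229 21.326 28.115
    endloop
  endfacet
  facet normal 0.0000 0.0000 1.0000
    outer loop
      vertex 22.505 15.694 28.115
      vertex 5.229 21.326 28.115
      vertex 0.048 12.674 28.115
    endloop
  endfacet
  facet normal 0.0000 0.0000 1.0000
    outer loop
      vertex 22.505 15.694 28.115
      vertex 0.048 12.674 28.115
      vertex 3.582 3.229 28.115
    endloop
  endfacet
  facet normal 0.0000 0.0000 1.0000
    outer loop
      vertex 22.505 15.694 28.115
      vertex 3.582 3.229 28.115
      vertex 13.170 0.104 28.115
    endloop
  endfacet
  facet normal 0.0000 0.0000 1.0000
    outer loop
      vertex 22.505 15.694 28.115
      vertex 13.170 0.104 28.115
      vertex 21.591 5.651 28.115
    endloop
  endfacet
  facet normal 0.6918 0.7221 0.0000
    outer loop
      vertex 22.505 15.694 0.000
      vertex 15.223 22.670 0.000
      vertex 15.223 22.670 28.115
    endloop
  endfacet
  facet normal 0.6918 0.7221 0.0000
    outer loop
      vertex 22.505 15.694 0.000
      vertex 15.223 22.670 28.115
      vertex 22.505 15.694 28.115
    endloop
  endfacet
  facet normal -0.1333 0.9911 0.0000
    outer loop
      vertex 15.223 22.670 0.000
      vertex 5.229 21.326 0.000
      vertex 5.229 21.326 28.115
    endloop
  endfacet
  facet normal -0.1333 0.9911 0.0000
    outer loop
      vertex 15.223 22.670 0.000
      vertex 5.229 21.326 28.115
      vertex 15.223 22.670 28.115
    endloop
  endfacet
  facet normal -0.8579 0.5138 0.0000
    outer loop
      vertex 5.229 21.326 0.000
      vertex 0.048 12.674 0.000
      vertex 0.048 12.674 28.115
    endloop
  endfacet
  facet normal -0.8579 0.5138 0.0000
    outer loop
      vertex 5.229 21.326 0.000
      vertex 0.048 12.674 28.115
      vertex 5.229 21.326 28.115
    endloop
  endfacet
  facet normal -0.9366 -0.3504 0.0000
    outer loop
      vertex 0.048 12.674 0.000
      vertex 3.582 3.229 0.000
      vertex 3.582 3.229 28.115
    endloop
  endfacet
  facet normal -0.9366 -0.3504 0.0000
    outer loop
      vertex 0.048 12.674 0.000
      vertex 3.582 3.229 28.115
      vertex 0.048 12.674 28.115
    endloop
  endfacet
  facet normal -0.3099 -0.9508 0.0000
    outer loop
      vertex 3.582 3.229 0.000
      vertex 13.170 0.104 0.000
      vertex 13.170 0.104 28.115
    endloop
  endfacet
  facet normal -0.3099 -0.9508 0.0000
    outer loop
      vertex 3.582 3.229 0.000
      vertex 13.170 0.104 28.115
      vertex 3.582 3.229 28.115
    endloop
  endfacet
  facet normal 0.5501 -0.8351 0.0000
    outer loop
      vertex 13.170 0.104 0.000
      vertex 21.591 5.651 0.000
      vertex 21.591 5.651 28.115
    endloop
  endfacet
  facet normal 0.5501 -0.8351 0.0000
    outer loop
      vertex 13.170 0.104 0.000
      vertex 21.591 5.651 28.115
      vertex 13.170 0.104 28.115
    endloop
  endfacet
  facet normal 0.9959 -0.0906 0.0000
    outer loop
      vertex 21.591 5.651 0.000
      vertex 22.505 15.694 0.000
      vertex 22.505 15.694 28.115
    endloop
  endfacet
  facet normal 0.9959 -0.0906 0.0000
    outer loop
      vertex 21.591 5.651 0.000
      vertex 22.505 15.694 28.115
      vertex 21.591 5.651 28.115
    endloop
  endfacet
endsolid part

The G0 Z moves step by Δz≈9.372 mm. Every layer's G1 loop is the same polygon, so the solid is a straight extrusion of it from z=0 to z≈28.1. Closing with flat bottom and top caps and triangulating gives 24 facets — a regular 7-sided prism (a cylinder approximated with 7 flat sides), circumscribed radius ≈ 11.6 mm, height ≈ 28.1 mm.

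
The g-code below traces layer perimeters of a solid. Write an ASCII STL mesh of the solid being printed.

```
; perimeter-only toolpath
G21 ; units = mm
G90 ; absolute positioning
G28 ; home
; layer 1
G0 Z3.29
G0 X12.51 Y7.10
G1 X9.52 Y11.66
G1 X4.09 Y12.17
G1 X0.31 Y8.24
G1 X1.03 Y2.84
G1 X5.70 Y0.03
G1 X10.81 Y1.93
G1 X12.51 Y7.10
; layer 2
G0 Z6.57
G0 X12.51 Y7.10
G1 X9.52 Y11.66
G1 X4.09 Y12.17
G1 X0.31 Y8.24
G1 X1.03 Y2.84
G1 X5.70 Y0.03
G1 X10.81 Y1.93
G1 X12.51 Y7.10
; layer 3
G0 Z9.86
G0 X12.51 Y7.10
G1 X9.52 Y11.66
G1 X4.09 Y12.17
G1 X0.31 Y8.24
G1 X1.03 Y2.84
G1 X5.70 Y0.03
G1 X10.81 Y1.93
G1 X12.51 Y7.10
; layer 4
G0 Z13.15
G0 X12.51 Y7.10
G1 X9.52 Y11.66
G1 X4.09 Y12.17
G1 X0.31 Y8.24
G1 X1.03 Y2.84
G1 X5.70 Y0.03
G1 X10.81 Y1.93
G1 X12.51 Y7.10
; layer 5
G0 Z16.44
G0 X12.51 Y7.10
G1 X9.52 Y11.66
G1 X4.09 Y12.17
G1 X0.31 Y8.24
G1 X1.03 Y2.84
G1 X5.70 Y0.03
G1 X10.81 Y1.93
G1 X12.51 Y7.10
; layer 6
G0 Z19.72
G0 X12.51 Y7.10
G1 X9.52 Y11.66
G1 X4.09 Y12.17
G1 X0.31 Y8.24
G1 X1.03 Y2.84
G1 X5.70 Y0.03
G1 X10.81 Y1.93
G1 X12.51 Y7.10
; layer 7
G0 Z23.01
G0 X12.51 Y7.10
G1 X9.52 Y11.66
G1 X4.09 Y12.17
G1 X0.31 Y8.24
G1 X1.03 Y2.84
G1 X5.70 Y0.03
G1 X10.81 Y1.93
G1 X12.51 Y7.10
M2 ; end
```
solid part
  facet normal 0.0000 0.0000 -1.0000
    outer loop
      vertex 4.09 12.17 0.00
      vertex 9.52 11.66 0.00
      vertex 12.51 7.10 0.00
    endloop
  endfacet
  facet normal 0.0000 0.0000 -1.0000
    outer loop
      vertex 0.31 8.24 0.00
      vertex 4.09 12.17 0.00
      vertex 12.51 7.10 0.00
    endloop
  endfacet
  facet normal 0.0000 0.0000 -1.0000
    outer loop
      vertex 1.03 2.84 0.00
      vertex 0.31 8.24 0.00
      vertex 12.51 7.10 0.00
    endloop
  endfacet
  facet normal 0.0000 0.0000 -1.0000
    outer loop
      vertex 5.70 0.03 0.00
      vertex 1.03 2.84 0.00
      vertex 12.51 7.10 0.00
    endloop
  endfacet
  facet normal 0.0000 0.0000 -1.0000
    outer loop
      vertex 10.81 1.93 0.00
      vertex 5.70 0.03 0.00
      vertex 12.51 7.10 0.00
    endloop
  endfacet
  facet normal 0.0000 0.0000 1.0000
    outer loop
      vertex 12.51 7.10 23.01
      vertex 9.52 11.66 23.01
      vertex 4.09 12.17 23.01
    endloop
  endfacet
  facet normal 0.0000 0.0000 1.0000
    outer loop
      vertex 12.51 7.10 23.01
      vertex 4.09 12.17 23.01
      vertex 0.31 8.24 23.01
    endloop
  endfacet
  facet normal 0.0000 0.0000 1.0000
    outer loop
      vertex 12.51 7.10 23.01
      vertex 0.31 8.24 23.01
      vertex 1.03 2.84 23.01
    endloop
  endfacet
  facet normal 0.0000 0.0000 1.0000
    outer loop
      vertex 12.51 7.10 23.01
      vertex 1.03 2.84 23.01
      vertex 5.70 0.03 23.01
    endloop
  endfacet
  facet normal 0.0000 0.0000 1.0000
    outer loop
      vertex 12.51 7.10 23.01
      vertex 5.70 0.03 23.01
      vertex 10.81 1.93 23.01
    endloop
  endfacet
  facet normal 0.8363 0.5483 0.0000
    outer loop
      vertex 12.51 7.10 0.00
      vertex 9.52 11.66 0.00
      vertex 9.52 11.66 23.01
    endloop
  endfacet
  facet normal 0.8363 0.5483 0.0000
    outer loop
      vertex 12.51 7.10 0.00
      vertex 9.52 11.66 23.01
      vertex 12.51 7.10 23.01
    endloop
  endfacet
  facet normal 0.0935 0.9956 0.0000
    outer loop
      vertex 9.52 11.66 0.00
      vertex 4.09 12.17 0.00
      vertex 4.09 12.17 23.01
    endloop
  endfacet
  facet normal 0.0935 0.9956 0.0000
    outer loop
      vertex 9.52 11.66 0.00
      vertex 4.09 12.17 23.01
      vertex 9.52 11.66 23.01
    endloop
  endfacet
  facet normal -0.7207 0.6932 0.0000
    outer loop
      vertex 4.09 12.17 0.00
      vertex 0.31 8.24 0.00
      vertex 0.31 8.24 23.01
    endloop
  endfacet
  facet normal -0.7207 0.6932 0.0000
    outer loop
      vertex 4.09 12.17 0.00
      vertex 0.31 8.24 23.01
      vertex 4.09 12.17 23.01
    endloop
  endfacet
  facet normal -0.9912 -0.1322 0.0000
    outer loop
      vertex 0.31 8.24 0.00
      vertex 1.03 2.84 0.00
      vertex 1.03 2.84 23.01
    endloop
  endfacet
  facet normal -0.9912 -0.1322 0.0000
    outer loop
      vertex 0.31 8.24 0.00
      vertex 1.03 2.84 23.01
      vertex 0.31 8.24 23.01
    endloop
  endfacet
  facet normal -0.5156 -0.8568 0.0000
    outer loop
      vertex 1.03 2.84 0.00
      vertex 5.70 0.03 0.00
      vertex 5.70 0.03 23.01
    endloop
  endfacet
  facet normal -0.5156 -0.8568 0.0000
    outer loop
      vertex 1.03 2.84 0.00
      vertex 5.70 0.03 23.01
      vertex 1.03 2.84 23.01
    endloop
  endfacet
  facet normal 0.3485 -0.9373 0.0000
    outer loop
      vertex 5.70 0.03 0.00
      vertex 10.81 1.93 0.00
      vertex 10.81 1.93 23.01
    endloop
  endfacet
  facet normal 0.3485 -0.9373 0.0000
    outer loop
      vertex 5.70 0.03 0.00
      vertex 10.81 1.93 23.01
      vertex 5.70 0.03 23.01
    endloop
  endfacet
  facet normal 0.9500 -0.3124 0.0000
    outer loop
      vertex 10.81 1.93 0.00
      vertex 12.51 7.10 0.00
      vertex 12.51 7.10 23.01
    endloop
  endfacet
  facet normal 0.9500 -0.3124 0.0000
    outer loop
      vertex 10.81 1.93 0.00
      vertex 12.51 7.10 23.01
      vertex 10.81 1.93 23.01
    endloop
  endfacet
endsolid part

The G0 Z moves step by Δz≈3.29 mm. Every layer's G1 loop is the same polygon, so the solid is a straight extrusion of it from z=0 to z≈23. Closing with flat bottom and top caps and triangulating gives 24 facets — a regular 7-sided prism (a cylinder approximated with 7 flat sides), circumscribed radius ≈ 6.28 mm, height ≈ 23 mm.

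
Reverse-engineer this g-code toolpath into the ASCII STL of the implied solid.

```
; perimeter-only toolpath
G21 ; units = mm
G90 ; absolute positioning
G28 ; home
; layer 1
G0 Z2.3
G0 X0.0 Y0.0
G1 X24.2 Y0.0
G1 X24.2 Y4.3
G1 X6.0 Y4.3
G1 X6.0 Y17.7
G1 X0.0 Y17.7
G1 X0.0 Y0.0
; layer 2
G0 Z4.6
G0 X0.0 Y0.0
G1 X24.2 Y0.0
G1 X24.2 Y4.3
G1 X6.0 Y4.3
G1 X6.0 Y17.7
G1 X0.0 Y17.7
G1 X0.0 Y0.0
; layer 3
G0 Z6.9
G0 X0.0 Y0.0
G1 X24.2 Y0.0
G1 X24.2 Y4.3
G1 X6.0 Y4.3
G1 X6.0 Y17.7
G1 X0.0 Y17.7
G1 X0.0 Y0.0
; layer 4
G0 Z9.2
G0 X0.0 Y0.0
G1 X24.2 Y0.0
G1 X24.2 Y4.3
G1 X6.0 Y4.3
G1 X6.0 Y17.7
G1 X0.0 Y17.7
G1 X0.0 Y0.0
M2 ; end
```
solid part
  facet normal 0.0000 0.0000 -1.0000
    outer loop
      vertex 24.2 4.3 0.0
      vertex 24.2 0.0 0.0
      vertex 0.0 0.0 0.0
    endloop
  endfacet
  facet normal 0.0000 0.0000 -1.0000
    outer loop
      vertex 6.0 4.3 0.0
      vertex 24.2 4.3 0.0
      vertex 0.0 0.0 0.0
    endloop
  endfacet
  facet normal 0.0000 0.0000 -1.0000
    outer loop
      vertex 6.0 17.7 0.0
      vertex 6.0 4.3 0.0
      vertex 0.0 0.0 0.0
    endloop
  endfacet
  facet normal 0.0000 0.0000 -1.0000
    outer loop
      vertex 0.0 17.7 0.0
      vertex 6.0 17.7 0.0
      vertex 0.0 0.0 0.0
    endloop
  endfacet
  facet normal 0.0000 0.0000 1.0000
    outer loop
      vertex 0.0 0.0 9.2
      vertex 24.2 0.0 9.2
      vertex 24.2 4.3 9.2
    endloop
  endfacet
  facet normal 0.0000 0.0000 1.0000
    outer loop
      vertex 0.0 0.0 9.2
      vertex 24.2 4.3 9.2
      vertex 6.0 4.3 9.2
    endloop
  endfacet
  facet normal 0.0000 0.0000 1.0000
    outer loop
      vertex 0.0 0.0 9.2
      vertex 6.0 4.3 9.2
      vertex 6.0 17.7 9.2
    endloop
  endfacet
  facet normal 0.0000 0.0000 1.0000
    outer loop
      vertex 0.0 0.0 9.2
      vertex 6.0 17.7 9.2
      vertex 0.0 17.7 9.2
    endloop
  endfacet
  facet normal 0.0000 -1.0000 0.0000
    outer loop
      vertex 0.0 0.0 0.0
      vertex 24.2 0.0 0.0
      vertex 24.2 0.0 9.2
    endloop
  endfacet
  facet normal 0.0000 -1.0000 0.0000
    outer loop
      vertex 0.0 0.0 0.0
      vertex 24.2 0.0 9.2
      vertex 0.0 0.0 9.2
    endloop
  endfacet
  facet normal 1.0000 0.0000 0.0000
    outer loop
      vertex 24.2 0.0 0.0
      vertex 24.2 4.3 0.0
      vertex 24.2 4.3 9.2
    endloop
  endfacet
  facet normal 1.0000 0.0000 0.0000
    outer loop
      vertex 24.2 0.0 0.0
      vertex 24.2 4.3 9.2
      vertex 24.2 0.0 9.2
    endloop
  endfacet
  facet normal 0.0000 1.0000 0.0000
    outer loop
      vertex 24.2 4.3 0.0
      vertex 6.0 4.3 0.0
      vertex 6.0 4.3 9.2
    endloop
  endfacet
  facet normal 0.0000 1.0000 0.0000
    outer loop
      vertex 24.2 4.3 0.0
      vertex 6.0 4.3 9.2
      vertex 24.2 4.3 9.2
    endloop
  endfacet
  facet normal 1.0000 0.0000 0.0000
    outer loop
      vertex 6.0 4.3 0.0
      vertex 6.0 17.7 0.0
      vertex 6.0 17.7 9.2
    endloop
  endfacet
  facet normal 1.0000 0.0000 0.0000
    outer loop
      vertex 6.0 4.3 0.0
      vertex 6.0 17.7 9.2
      vertex 6.0 4.3 9.2
    endloop
  endfacet
  facet normal 0.0000 1.0000 0.0000
    outer loop
      vertex 6.0 17.7 0.0
      vertex 0.0 17.7 0.0
      vertex 0.0 17.7 9.2
    endloop
  endfacet
  facet normal 0.0000 1.0000 0.0000
    outer loop
      vertex 6.0 17.7 0.0
      vertex 0.0 17.7 9.2
      vertex 6.0 17.7 9.2
    endloop
  endfacet
  facet normal -1.0000 0.0000 0.0000
    outer loop
      vertex 0.0 17.7 0.0
      vertex 0.0 0.0 0.0
      vertex 0.0 0.0 9.2
    endloop
  endfacet
  facet normal -1.0000 0.0000 0.0000
    outer loop
      vertex 0.0 17.7 0.0
      vertex 0.0 0.0 9.2
      vertex 0.0 17.7 9.2
    endloop
  endfacet
endsolid part

The G0 Z moves step by Δz≈2.3 mm. Every layer's G1 loop is the same polygon, so the solid is a straight extrusion of it from z=0 to z≈9.2. Closing with flat bottom and top caps and triangulating gives 20 facets — an L-shaped prism: outer 24.2 × 17.7 mm, arm thicknesses ≈ 4.3 mm (horizontal) and 6 mm (vertical), extruded 9.2 mm in z.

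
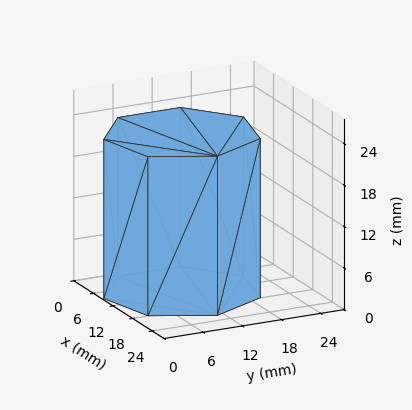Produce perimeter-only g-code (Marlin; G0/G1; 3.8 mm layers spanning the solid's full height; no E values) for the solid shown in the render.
Reading the render: the shape is a regular 7-sided prism (a cylinder approximated with 7 flat sides), circumscribed radius ≈ 11 mm, height ≈ 23 mm (dimensions read to the nearest mm from the axis ticks). For the g-code, the solid's height is divided into equal slices at the stated Δz and each level perimeter traced with G1 moves after a G0 lift.

; perimeter-only toolpath
G21 ; units = mm
G90 ; absolute positioning
G28 ; home
; layer 1
G0 Z3.8
G0 X22.0 Y11.0
G1 X17.9 Y19.6
G1 X8.6 Y21.7
G1 X1.1 Y15.8
G1 X1.1 Y6.2
G1 X8.6 Y0.3
G1 X17.9 Y2.4
G1 X22.0 Y11.0
; layer 2
G0 Z7.7
G0 X22.0 Y11.0
G1 X17.9 Y19.6
G1 X8.6 Y21.7
G1 X1.1 Y15.8
G1 X1.1 Y6.2
G1 X8.6 Y0.3
G1 X17.9 Y2.4
G1 X22.0 Y11.0
; layer 3
G0 Z11.5
G0 X22.0 Y11.0
G1 X17.9 Y19.6
G1 X8.6 Y21.7
G1 X1.1 Y15.8
G1 X1.1 Y6.2
G1 X8.6 Y0.3
G1 X17.9 Y2.4
G1 X22.0 Y11.0
; layer 4
G0 Z15.3
G0 X22.0 Y11.0
G1 X17.9 Y19.6
G1 X8.6 Y21.7
G1 X1.1 Y15.8
G1 X1.1 Y6.2
G1 X8.6 Y0.3
G1 X17.9 Y2.4
G1 X22.0 Y11.0
; layer 5
G0 Z19.2
G0 X22.0 Y11.0
G1 X17.9 Y19.6
G1 X8.6 Y21.7
G1 X1.1 Y15.8
G1 X1.1 Y6.2
G1 X8.6 Y0.3
G1 X17.9 Y2.4
G1 X22.0 Y11.0
; layer 6
G0 Z23.0
G0 X22.0 Y11.0
G1 X17.9 Y19.6
G1 X8.6 Y21.7
G1 X1.1 Y15.8
G1 X1.1 Y6.2
G1 X8.6 Y0.3
G1 X17.9 Y2.4
G1 X22.0 Y11.0
M2 ; end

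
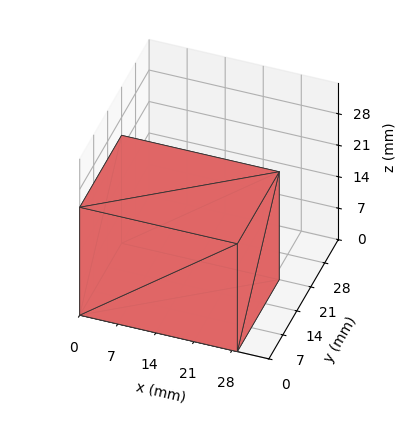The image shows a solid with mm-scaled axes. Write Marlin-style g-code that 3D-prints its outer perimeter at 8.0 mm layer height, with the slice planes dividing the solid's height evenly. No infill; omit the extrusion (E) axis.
Reading the render: the shape is a rectangular box, roughly 29 × 21 mm footprint and 24 mm tall (dimensions read to the nearest mm from the axis ticks). For the g-code, the solid's height is divided into equal slices at the stated Δz and each level perimeter traced with G1 moves after a G0 lift.

; perimeter-only toolpath
G21 ; units = mm
G90 ; absolute positioning
G28 ; home
; layer 1
G0 Z8.0
G0 X0.0 Y0.0
G1 X29.0 Y0.0
G1 X29.0 Y21.0
G1 X0.0 Y21.0
G1 X0.0 Y0.0
; layer 2
G0 Z16.0
G0 X0.0 Y0.0
G1 X29.0 Y0.0
G1 X29.0 Y21.0
G1 X0.0 Y21.0
G1 X0.0 Y0.0
; layer 3
G0 Z24.0
G0 X0.0 Y0.0
G1 X29.0 Y0.0
G1 X29.0 Y21.0
G1 X0.0 Y21.0
G1 X0.0 Y0.0
M2 ; end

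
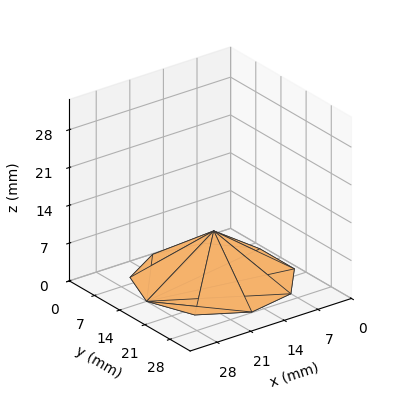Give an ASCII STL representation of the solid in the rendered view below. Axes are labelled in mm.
Reading the render: the shape is a regular 9-sided pyramid, base circumscribed radius ≈ 14 mm, apex at z ≈ 9 mm (dimensions read to the nearest mm from the axis ticks). For the STL, each face is triangulated and given an outward normal.

solid part
  facet normal 0.0000 0.0000 -1.0000
    outer loop
      vertex 16.4 27.8 0.0
      vertex 24.7 23.0 0.0
      vertex 28.0 14.0 0.0
    endloop
  endfacet
  facet normal 0.0000 0.0000 -1.0000
    outer loop
      vertex 7.0 26.1 0.0
      vertex 16.4 27.8 0.0
      vertex 28.0 14.0 0.0
    endloop
  endfacet
  facet normal 0.0000 0.0000 -1.0000
    outer loop
      vertex 0.8 18.8 0.0
      vertex 7.0 26.1 0.0
      vertex 28.0 14.0 0.0
    endloop
  endfacet
  facet normal 0.0000 0.0000 -1.0000
    outer loop
      vertex 0.8 9.2 0.0
      vertex 0.8 18.8 0.0
      vertex 28.0 14.0 0.0
    endloop
  endfacet
  facet normal 0.0000 0.0000 -1.0000
    outer loop
      vertex 7.0 1.9 0.0
      vertex 0.8 9.2 0.0
      vertex 28.0 14.0 0.0
    endloop
  endfacet
  facet normal 0.0000 0.0000 -1.0000
    outer loop
      vertex 16.4 0.2 0.0
      vertex 7.0 1.9 0.0
      vertex 28.0 14.0 0.0
    endloop
  endfacet
  facet normal 0.0000 0.0000 -1.0000
    outer loop
      vertex 24.7 5.0 0.0
      vertex 16.4 0.2 0.0
      vertex 28.0 14.0 0.0
    endloop
  endfacet
  facet normal 0.5304 0.1945 0.8251
    outer loop
      vertex 28.0 14.0 0.0
      vertex 24.7 23.0 0.0
      vertex 14.0 14.0 9.0
    endloop
  endfacet
  facet normal 0.2828 0.4890 0.8252
    outer loop
      vertex 24.7 23.0 0.0
      vertex 16.4 27.8 0.0
      vertex 14.0 14.0 9.0
    endloop
  endfacet
  facet normal -0.1005 0.5557 0.8253
    outer loop
      vertex 16.4 27.8 0.0
      vertex 7.0 26.1 0.0
      vertex 14.0 14.0 9.0
    endloop
  endfacet
  facet normal -0.4301 0.3653 0.8256
    outer loop
      vertex 7.0 26.1 0.0
      vertex 0.8 18.8 0.0
      vertex 14.0 14.0 9.0
    endloop
  endfacet
  facet normal -0.5633 0.0000 0.8262
    outer loop
      vertex 0.8 18.8 0.0
      vertex 0.8 9.2 0.0
      vertex 14.0 14.0 9.0
    endloop
  endfacet
  facet normal -0.4301 -0.3653 0.8256
    outer loop
      vertex 0.8 9.2 0.0
      vertex 7.0 1.9 0.0
      vertex 14.0 14.0 9.0
    endloop
  endfacet
  facet normal -0.1005 -0.5557 0.8253
    outer loop
      vertex 7.0 1.9 0.0
      vertex 16.4 0.2 0.0
      vertex 14.0 14.0 9.0
    endloop
  endfacet
  facet normal 0.2828 -0.4890 0.8252
    outer loop
      vertex 16.4 0.2 0.0
      vertex 24.7 5.0 0.0
      vertex 14.0 14.0 9.0
    endloop
  endfacet
  facet normal 0.5304 -0.1945 0.8251
    outer loop
      vertex 24.7 5.0 0.0
      vertex 28.0 14.0 0.0
      vertex 14.0 14.0 9.0
    endloop
  endfacet
endsolid part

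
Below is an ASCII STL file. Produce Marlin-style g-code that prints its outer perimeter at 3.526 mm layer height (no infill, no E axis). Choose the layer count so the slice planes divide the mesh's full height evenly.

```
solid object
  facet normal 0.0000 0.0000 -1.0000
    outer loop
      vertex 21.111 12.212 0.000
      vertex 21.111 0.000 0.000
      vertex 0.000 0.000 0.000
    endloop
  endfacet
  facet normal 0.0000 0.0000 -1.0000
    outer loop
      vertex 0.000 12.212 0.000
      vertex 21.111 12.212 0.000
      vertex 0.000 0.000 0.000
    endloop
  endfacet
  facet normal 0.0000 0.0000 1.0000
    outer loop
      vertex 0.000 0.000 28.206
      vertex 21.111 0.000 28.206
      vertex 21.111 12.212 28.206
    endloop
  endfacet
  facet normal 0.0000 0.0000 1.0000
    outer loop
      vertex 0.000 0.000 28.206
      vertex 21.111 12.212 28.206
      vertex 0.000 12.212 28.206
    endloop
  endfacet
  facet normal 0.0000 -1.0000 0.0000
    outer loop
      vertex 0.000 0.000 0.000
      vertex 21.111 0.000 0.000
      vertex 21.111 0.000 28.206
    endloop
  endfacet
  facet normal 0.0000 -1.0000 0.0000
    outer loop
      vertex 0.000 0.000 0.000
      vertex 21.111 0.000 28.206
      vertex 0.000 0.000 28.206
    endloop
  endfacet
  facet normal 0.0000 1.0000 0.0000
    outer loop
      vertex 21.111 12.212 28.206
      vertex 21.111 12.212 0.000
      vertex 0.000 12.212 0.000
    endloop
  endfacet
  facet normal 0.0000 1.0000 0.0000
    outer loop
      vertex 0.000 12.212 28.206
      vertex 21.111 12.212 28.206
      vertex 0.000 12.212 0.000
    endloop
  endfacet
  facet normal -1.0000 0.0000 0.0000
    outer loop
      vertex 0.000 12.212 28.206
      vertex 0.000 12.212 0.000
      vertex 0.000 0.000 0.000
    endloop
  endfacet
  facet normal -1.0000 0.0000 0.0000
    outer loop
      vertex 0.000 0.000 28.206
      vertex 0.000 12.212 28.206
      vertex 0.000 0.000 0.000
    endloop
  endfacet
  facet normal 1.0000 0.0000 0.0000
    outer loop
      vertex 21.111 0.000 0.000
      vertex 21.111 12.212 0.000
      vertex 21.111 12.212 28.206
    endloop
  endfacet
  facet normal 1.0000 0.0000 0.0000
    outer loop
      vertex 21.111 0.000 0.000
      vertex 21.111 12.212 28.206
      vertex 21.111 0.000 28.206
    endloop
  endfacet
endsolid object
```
; perimeter-only toolpath
G21 ; units = mm
G90 ; absolute positioning
G28 ; home
; layer 1
G0 Z3.526
G0 X0.000 Y0.000
G1 X21.111 Y0.000
G1 X21.111 Y12.212
G1 X0.000 Y12.212
G1 X0.000 Y0.000
; layer 2
G0 Z7.051
G0 X0.000 Y0.000
G1 X21.111 Y0.000
G1 X21.111 Y12.212
G1 X0.000 Y12.212
G1 X0.000 Y0.000
; layer 3
G0 Z10.577
G0 X0.000 Y0.000
G1 X21.111 Y0.000
G1 X21.111 Y12.212
G1 X0.000 Y12.212
G1 X0.000 Y0.000
; layer 4
G0 Z14.103
G0 X0.000 Y0.000
G1 X21.111 Y0.000
G1 X21.111 Y12.212
G1 X0.000 Y12.212
G1 X0.000 Y0.000
; layer 5
G0 Z17.629
G0 X0.000 Y0.000
G1 X21.111 Y0.000
G1 X21.111 Y12.212
G1 X0.000 Y12.212
G1 X0.000 Y0.000
; layer 6
G0 Z21.154
G0 X0.000 Y0.000
G1 X21.111 Y0.000
G1 X21.111 Y12.212
G1 X0.000 Y12.212
G1 X0.000 Y0.000
; layer 7
G0 Z24.680
G0 X0.000 Y0.000
G1 X21.111 Y0.000
G1 X21.111 Y12.212
G1 X0.000 Y12.212
G1 X0.000 Y0.000
; layer 8
G0 Z28.206
G0 X0.000 Y0.000
G1 X21.111 Y0.000
G1 X21.111 Y12.212
G1 X0.000 Y12.212
G1 X0.000 Y0.000
M2 ; end

The solid is a rectangular box, roughly 21.1 × 12.2 mm footprint and 28.2 mm tall. Slicing at Δz = 3.526 mm — 8 equal slices spanning the solid's height, so layer i sits at z = i·h/8 — gives 8 non-empty perimeters. Each is a 4-segment closed polygon; G0 lifts to the layer z and rapids to the start vertex, then G1 traces the edges.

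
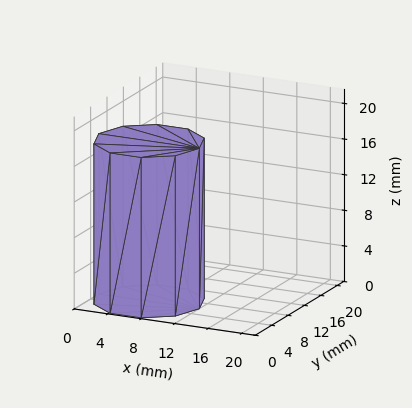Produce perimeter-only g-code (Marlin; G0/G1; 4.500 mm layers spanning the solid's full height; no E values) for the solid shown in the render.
Reading the render: the shape is a regular 10-sided prism (a cylinder approximated with 10 flat sides), circumscribed radius ≈ 6 mm, height ≈ 18 mm (dimensions read to the nearest mm from the axis ticks). For the g-code, the solid's height is divided into equal slices at the stated Δz and each level perimeter traced with G1 moves after a G0 lift.

; perimeter-only toolpath
G21 ; units = mm
G90 ; absolute positioning
G28 ; home
; layer 1
G0 Z4.500
G0 X12.000 Y6.000
G1 X10.854 Y9.527
G1 X7.854 Y11.706
G1 X4.146 Y11.706
G1 X1.146 Y9.527
G1 X0.000 Y6.000
G1 X1.146 Y2.473
G1 X4.146 Y0.294
G1 X7.854 Y0.294
G1 X10.854 Y2.473
G1 X12.000 Y6.000
; layer 2
G0 Z9.000
G0 X12.000 Y6.000
G1 X10.854 Y9.527
G1 X7.854 Y11.706
G1 X4.146 Y11.706
G1 X1.146 Y9.527
G1 X0.000 Y6.000
G1 X1.146 Y2.473
G1 X4.146 Y0.294
G1 X7.854 Y0.294
G1 X10.854 Y2.473
G1 X12.000 Y6.000
; layer 3
G0 Z13.500
G0 X12.000 Y6.000
G1 X10.854 Y9.527
G1 X7.854 Y11.706
G1 X4.146 Y11.706
G1 X1.146 Y9.527
G1 X0.000 Y6.000
G1 X1.146 Y2.473
G1 X4.146 Y0.294
G1 X7.854 Y0.294
G1 X10.854 Y2.473
G1 X12.000 Y6.000
; layer 4
G0 Z18.000
G0 X12.000 Y6.000
G1 X10.854 Y9.527
G1 X7.854 Y11.706
G1 X4.146 Y11.706
G1 X1.146 Y9.527
G1 X0.000 Y6.000
G1 X1.146 Y2.473
G1 X4.146 Y0.294
G1 X7.854 Y0.294
G1 X10.854 Y2.473
G1 X12.000 Y6.000
M2 ; end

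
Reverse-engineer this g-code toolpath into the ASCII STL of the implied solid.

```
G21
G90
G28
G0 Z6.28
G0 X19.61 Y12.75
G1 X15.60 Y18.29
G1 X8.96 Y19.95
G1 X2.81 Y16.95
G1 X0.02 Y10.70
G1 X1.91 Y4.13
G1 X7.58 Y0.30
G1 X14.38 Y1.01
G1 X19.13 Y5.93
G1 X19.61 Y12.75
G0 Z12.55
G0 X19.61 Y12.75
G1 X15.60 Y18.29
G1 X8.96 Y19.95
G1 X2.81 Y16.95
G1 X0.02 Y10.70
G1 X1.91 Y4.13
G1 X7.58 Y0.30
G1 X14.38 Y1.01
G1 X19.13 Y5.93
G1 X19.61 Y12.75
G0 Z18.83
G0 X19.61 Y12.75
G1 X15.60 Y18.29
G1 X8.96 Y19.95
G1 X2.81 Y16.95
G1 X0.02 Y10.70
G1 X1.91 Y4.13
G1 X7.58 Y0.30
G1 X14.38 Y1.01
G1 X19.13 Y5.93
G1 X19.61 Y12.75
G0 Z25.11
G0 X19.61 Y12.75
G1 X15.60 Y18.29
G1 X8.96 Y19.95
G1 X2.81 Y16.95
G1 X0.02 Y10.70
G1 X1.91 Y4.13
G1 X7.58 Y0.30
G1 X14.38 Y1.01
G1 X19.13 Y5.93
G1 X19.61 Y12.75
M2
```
solid part
  facet normal 0.0000 0.0000 -1.0000
    outer loop
      vertex 8.96 19.95 0.00
      vertex 15.60 18.29 0.00
      vertex 19.61 12.75 0.00
    endloop
  endfacet
  facet normal 0.0000 0.0000 -1.0000
    outer loop
      vertex 2.81 16.95 0.00
      vertex 8.96 19.95 0.00
      vertex 19.61 12.75 0.00
    endloop
  endfacet
  facet normal 0.0000 0.0000 -1.0000
    outer loop
      vertex 0.02 10.70 0.00
      vertex 2.81 16.95 0.00
      vertex 19.61 12.75 0.00
    endloop
  endfacet
  facet normal 0.0000 0.0000 -1.0000
    outer loop
      vertex 1.91 4.13 0.00
      vertex 0.02 10.70 0.00
      vertex 19.61 12.75 0.00
    endloop
  endfacet
  facet normal 0.0000 0.0000 -1.0000
    outer loop
      vertex 7.58 0.30 0.00
      vertex 1.91 4.13 0.00
      vertex 19.61 12.75 0.00
    endloop
  endfacet
  facet normal 0.0000 0.0000 -1.0000
    outer loop
      vertex 14.38 1.01 0.00
      vertex 7.58 0.30 0.00
      vertex 19.61 12.75 0.00
    endloop
  endfacet
  facet normal 0.0000 0.0000 -1.0000
    outer loop
      vertex 19.13 5.93 0.00
      vertex 14.38 1.01 0.00
      vertex 19.61 12.75 0.00
    endloop
  endfacet
  facet normal 0.0000 0.0000 1.0000
    outer loop
      vertex 19.61 12.75 25.11
      vertex 15.60 18.29 25.11
      vertex 8.96 19.95 25.11
    endloop
  endfacet
  facet normal 0.0000 0.0000 1.0000
    outer loop
      vertex 19.61 12.75 25.11
      vertex 8.96 19.95 25.11
      vertex 2.81 16.95 25.11
    endloop
  endfacet
  facet normal 0.0000 0.0000 1.0000
    outer loop
      vertex 19.61 12.75 25.11
      vertex 2.81 16.95 25.11
      vertex 0.02 10.70 25.11
    endloop
  endfacet
  facet normal 0.0000 0.0000 1.0000
    outer loop
      vertex 19.61 12.75 25.11
      vertex 0.02 10.70 25.11
      vertex 1.91 4.13 25.11
    endloop
  endfacet
  facet normal 0.0000 0.0000 1.0000
    outer loop
      vertex 19.61 12.75 25.11
      vertex 1.91 4.13 25.11
      vertex 7.58 0.30 25.11
    endloop
  endfacet
  facet normal 0.0000 0.0000 1.0000
    outer loop
      vertex 19.61 12.75 25.11
      vertex 7.58 0.30 25.11
      vertex 14.38 1.01 25.11
    endloop
  endfacet
  facet normal 0.0000 0.0000 1.0000
    outer loop
      vertex 19.61 12.75 25.11
      vertex 14.38 1.01 25.11
      vertex 19.13 5.93 25.11
    endloop
  endfacet
  facet normal 0.8101 0.5863 0.0000
    outer loop
      vertex 19.61 12.75 0.00
      vertex 15.60 18.29 0.00
      vertex 15.60 18.29 25.11
    endloop
  endfacet
  facet normal 0.8101 0.5863 0.0000
    outer loop
      vertex 19.61 12.75 0.00
      vertex 15.60 18.29 25.11
      vertex 19.61 12.75 25.11
    endloop
  endfacet
  facet normal 0.2425 0.9701 0.0000
    outer loop
      vertex 15.60 18.29 0.00
      vertex 8.96 19.95 0.00
      vertex 8.96 19.95 25.11
    endloop
  endfacet
  facet normal 0.2425 0.9701 0.0000
    outer loop
      vertex 15.60 18.29 0.00
      vertex 8.96 19.95 25.11
      vertex 15.60 18.29 25.11
    endloop
  endfacet
  facet normal -0.4384 0.8988 0.0000
    outer loop
      vertex 8.96 19.95 0.00
      vertex 2.81 16.95 0.00
      vertex 2.81 16.95 25.11
    endloop
  endfacet
  facet normal -0.4384 0.8988 0.0000
    outer loop
      vertex 8.96 19.95 0.00
      vertex 2.81 16.95 25.11
      vertex 8.96 19.95 25.11
    endloop
  endfacet
  facet normal -0.9131 0.4076 0.0000
    outer loop
      vertex 2.81 16.95 0.00
      vertex 0.02 10.70 0.00
      vertex 0.02 10.70 25.11
    endloop
  endfacet
  facet normal -0.9131 0.4076 0.0000
    outer loop
      vertex 2.81 16.95 0.00
      vertex 0.02 10.70 25.11
      vertex 2.81 16.95 25.11
    endloop
  endfacet
  facet normal -0.9610 -0.2765 0.0000
    outer loop
      vertex 0.02 10.70 0.00
      vertex 1.91 4.13 0.00
      vertex 1.91 4.13 25.11
    endloop
  endfacet
  facet normal -0.9610 -0.2765 0.0000
    outer loop
      vertex 0.02 10.70 0.00
      vertex 1.91 4.13 25.11
      vertex 0.02 10.70 25.11
    endloop
  endfacet
  facet normal -0.5597 -0.8287 0.0000
    outer loop
      vertex 1.91 4.13 0.00
      vertex 7.58 0.30 0.00
      vertex 7.58 0.30 25.11
    endloop
  endfacet
  facet normal -0.5597 -0.8287 0.0000
    outer loop
      vertex 1.91 4.13 0.00
      vertex 7.58 0.30 25.11
      vertex 1.91 4.13 25.11
    endloop
  endfacet
  facet normal 0.1038 -0.9946 0.0000
    outer loop
      vertex 7.58 0.30 0.00
      vertex 14.38 1.01 0.00
      vertex 14.38 1.01 25.11
    endloop
  endfacet
  facet normal 0.1038 -0.9946 0.0000
    outer loop
      vertex 7.58 0.30 0.00
      vertex 14.38 1.01 25.11
      vertex 7.58 0.30 25.11
    endloop
  endfacet
  facet normal 0.7194 -0.6946 0.0000
    outer loop
      vertex 14.38 1.01 0.00
      vertex 19.13 5.93 0.00
      vertex 19.13 5.93 25.11
    endloop
  endfacet
  facet normal 0.7194 -0.6946 0.0000
    outer loop
      vertex 14.38 1.01 0.00
      vertex 19.13 5.93 25.11
      vertex 14.38 1.01 25.11
    endloop
  endfacet
  facet normal 0.9975 -0.0702 0.0000
    outer loop
      vertex 19.13 5.93 0.00
      vertex 19.61 12.75 0.00
      vertex 19.61 12.75 25.11
    endloop
  endfacet
  facet normal 0.9975 -0.0702 0.0000
    outer loop
      vertex 19.13 5.93 0.00
      vertex 19.61 12.75 25.11
      vertex 19.13 5.93 25.11
    endloop
  endfacet
endsolid part

The G0 Z moves step by Δz≈6.28 mm. Every layer's G1 loop is the same polygon, so the solid is a straight extrusion of it from z=0 to z≈25.1. Closing with flat bottom and top caps and triangulating gives 32 facets — a regular 9-sided prism (a cylinder approximated with 9 flat sides), circumscribed radius ≈ 10 mm, height ≈ 25.1 mm.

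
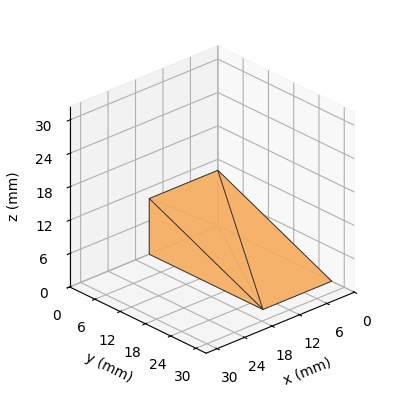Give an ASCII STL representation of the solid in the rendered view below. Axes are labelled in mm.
Reading the render: the shape is a wedge (ramp): 15 × 27 mm base, rising to 10 mm along the y=0 edge and sloping linearly to z=0 at y=27 (dimensions read to the nearest mm from the axis ticks). For the STL, each face is triangulated and given an outward normal.

solid part
  facet normal 0.0000 0.0000 -1.0000
    outer loop
      vertex 15.00 27.00 0.00
      vertex 15.00 0.00 0.00
      vertex 0.00 0.00 0.00
    endloop
  endfacet
  facet normal 0.0000 0.0000 -1.0000
    outer loop
      vertex 0.00 27.00 0.00
      vertex 15.00 27.00 0.00
      vertex 0.00 0.00 0.00
    endloop
  endfacet
  facet normal 0.0000 -1.0000 0.0000
    outer loop
      vertex 0.00 0.00 0.00
      vertex 15.00 0.00 0.00
      vertex 15.00 0.00 10.00
    endloop
  endfacet
  facet normal 0.0000 -1.0000 0.0000
    outer loop
      vertex 0.00 0.00 0.00
      vertex 15.00 0.00 10.00
      vertex 0.00 0.00 10.00
    endloop
  endfacet
  facet normal 0.0000 0.3473 0.9377
    outer loop
      vertex 0.00 0.00 10.00
      vertex 15.00 0.00 10.00
      vertex 15.00 27.00 0.00
    endloop
  endfacet
  facet normal 0.0000 0.3473 0.9377
    outer loop
      vertex 0.00 0.00 10.00
      vertex 15.00 27.00 0.00
      vertex 0.00 27.00 0.00
    endloop
  endfacet
  facet normal -1.0000 0.0000 0.0000
    outer loop
      vertex 0.00 0.00 10.00
      vertex 0.00 27.00 0.00
      vertex 0.00 0.00 0.00
    endloop
  endfacet
  facet normal 1.0000 0.0000 0.0000
    outer loop
      vertex 15.00 0.00 0.00
      vertex 15.00 27.00 0.00
      vertex 15.00 0.00 10.00
    endloop
  endfacet
endsolid part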